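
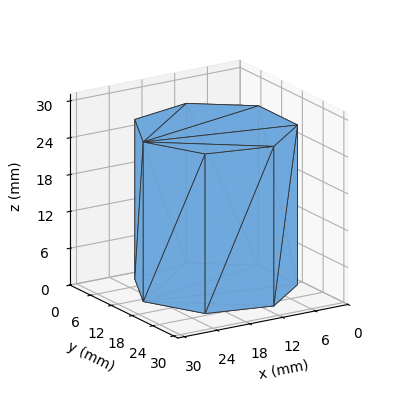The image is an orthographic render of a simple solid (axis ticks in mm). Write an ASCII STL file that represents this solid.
Reading the render: the shape is a regular 7-sided prism (a cylinder approximated with 7 flat sides), circumscribed radius ≈ 13 mm, height ≈ 26 mm (dimensions read to the nearest mm from the axis ticks). For the STL, each face is triangulated and given an outward normal.

solid part
  facet normal 0.0000 0.0000 -1.0000
    outer loop
      vertex 10.107 25.674 0.000
      vertex 21.105 23.164 0.000
      vertex 26.000 13.000 0.000
    endloop
  endfacet
  facet normal 0.0000 0.0000 -1.0000
    outer loop
      vertex 1.287 18.640 0.000
      vertex 10.107 25.674 0.000
      vertex 26.000 13.000 0.000
    endloop
  endfacet
  facet normal 0.0000 0.0000 -1.0000
    outer loop
      vertex 1.287 7.360 0.000
      vertex 1.287 18.640 0.000
      vertex 26.000 13.000 0.000
    endloop
  endfacet
  facet normal 0.0000 0.0000 -1.0000
    outer loop
      vertex 10.107 0.326 0.000
      vertex 1.287 7.360 0.000
      vertex 26.000 13.000 0.000
    endloop
  endfacet
  facet normal 0.0000 0.0000 -1.0000
    outer loop
      vertex 21.105 2.836 0.000
      vertex 10.107 0.326 0.000
      vertex 26.000 13.000 0.000
    endloop
  endfacet
  facet normal 0.0000 0.0000 1.0000
    outer loop
      vertex 26.000 13.000 26.000
      vertex 21.105 23.164 26.000
      vertex 10.107 25.674 26.000
    endloop
  endfacet
  facet normal 0.0000 0.0000 1.0000
    outer loop
      vertex 26.000 13.000 26.000
      vertex 10.107 25.674 26.000
      vertex 1.287 18.640 26.000
    endloop
  endfacet
  facet normal 0.0000 0.0000 1.0000
    outer loop
      vertex 26.000 13.000 26.000
      vertex 1.287 18.640 26.000
      vertex 1.287 7.360 26.000
    endloop
  endfacet
  facet normal 0.0000 0.0000 1.0000
    outer loop
      vertex 26.000 13.000 26.000
      vertex 1.287 7.360 26.000
      vertex 10.107 0.326 26.000
    endloop
  endfacet
  facet normal 0.0000 0.0000 1.0000
    outer loop
      vertex 26.000 13.000 26.000
      vertex 10.107 0.326 26.000
      vertex 21.105 2.836 26.000
    endloop
  endfacet
  facet normal 0.9010 0.4339 0.0000
    outer loop
      vertex 26.000 13.000 0.000
      vertex 21.105 23.164 0.000
      vertex 21.105 23.164 26.000
    endloop
  endfacet
  facet normal 0.9010 0.4339 0.0000
    outer loop
      vertex 26.000 13.000 0.000
      vertex 21.105 23.164 26.000
      vertex 26.000 13.000 26.000
    endloop
  endfacet
  facet normal 0.2225 0.9749 0.0000
    outer loop
      vertex 21.105 23.164 0.000
      vertex 10.107 25.674 0.000
      vertex 10.107 25.674 26.000
    endloop
  endfacet
  facet normal 0.2225 0.9749 0.0000
    outer loop
      vertex 21.105 23.164 0.000
      vertex 10.107 25.674 26.000
      vertex 21.105 23.164 26.000
    endloop
  endfacet
  facet normal -0.6235 0.7818 0.0000
    outer loop
      vertex 10.107 25.674 0.000
      vertex 1.287 18.640 0.000
      vertex 1.287 18.640 26.000
    endloop
  endfacet
  facet normal -0.6235 0.7818 0.0000
    outer loop
      vertex 10.107 25.674 0.000
      vertex 1.287 18.640 26.000
      vertex 10.107 25.674 26.000
    endloop
  endfacet
  facet normal -1.0000 0.0000 0.0000
    outer loop
      vertex 1.287 18.640 0.000
      vertex 1.287 7.360 0.000
      vertex 1.287 7.360 26.000
    endloop
  endfacet
  facet normal -1.0000 0.0000 0.0000
    outer loop
      vertex 1.287 18.640 0.000
      vertex 1.287 7.360 26.000
      vertex 1.287 18.640 26.000
    endloop
  endfacet
  facet normal -0.6235 -0.7818 0.0000
    outer loop
      vertex 1.287 7.360 0.000
      vertex 10.107 0.326 0.000
      vertex 10.107 0.326 26.000
    endloop
  endfacet
  facet normal -0.6235 -0.7818 0.0000
    outer loop
      vertex 1.287 7.360 0.000
      vertex 10.107 0.326 26.000
      vertex 1.287 7.360 26.000
    endloop
  endfacet
  facet normal 0.2225 -0.9749 0.0000
    outer loop
      vertex 10.107 0.326 0.000
      vertex 21.105 2.836 0.000
      vertex 21.105 2.836 26.000
    endloop
  endfacet
  facet normal 0.2225 -0.9749 0.0000
    outer loop
      vertex 10.107 0.326 0.000
      vertex 21.105 2.836 26.000
      vertex 10.107 0.326 26.000
    endloop
  endfacet
  facet normal 0.9010 -0.4339 0.0000
    outer loop
      vertex 21.105 2.836 0.000
      vertex 26.000 13.000 0.000
      vertex 26.000 13.000 26.000
    endloop
  endfacet
  facet normal 0.9010 -0.4339 0.0000
    outer loop
      vertex 21.105 2.836 0.000
      vertex 26.000 13.000 26.000
      vertex 21.105 2.836 26.000
    endloop
  endfacet
endsolid part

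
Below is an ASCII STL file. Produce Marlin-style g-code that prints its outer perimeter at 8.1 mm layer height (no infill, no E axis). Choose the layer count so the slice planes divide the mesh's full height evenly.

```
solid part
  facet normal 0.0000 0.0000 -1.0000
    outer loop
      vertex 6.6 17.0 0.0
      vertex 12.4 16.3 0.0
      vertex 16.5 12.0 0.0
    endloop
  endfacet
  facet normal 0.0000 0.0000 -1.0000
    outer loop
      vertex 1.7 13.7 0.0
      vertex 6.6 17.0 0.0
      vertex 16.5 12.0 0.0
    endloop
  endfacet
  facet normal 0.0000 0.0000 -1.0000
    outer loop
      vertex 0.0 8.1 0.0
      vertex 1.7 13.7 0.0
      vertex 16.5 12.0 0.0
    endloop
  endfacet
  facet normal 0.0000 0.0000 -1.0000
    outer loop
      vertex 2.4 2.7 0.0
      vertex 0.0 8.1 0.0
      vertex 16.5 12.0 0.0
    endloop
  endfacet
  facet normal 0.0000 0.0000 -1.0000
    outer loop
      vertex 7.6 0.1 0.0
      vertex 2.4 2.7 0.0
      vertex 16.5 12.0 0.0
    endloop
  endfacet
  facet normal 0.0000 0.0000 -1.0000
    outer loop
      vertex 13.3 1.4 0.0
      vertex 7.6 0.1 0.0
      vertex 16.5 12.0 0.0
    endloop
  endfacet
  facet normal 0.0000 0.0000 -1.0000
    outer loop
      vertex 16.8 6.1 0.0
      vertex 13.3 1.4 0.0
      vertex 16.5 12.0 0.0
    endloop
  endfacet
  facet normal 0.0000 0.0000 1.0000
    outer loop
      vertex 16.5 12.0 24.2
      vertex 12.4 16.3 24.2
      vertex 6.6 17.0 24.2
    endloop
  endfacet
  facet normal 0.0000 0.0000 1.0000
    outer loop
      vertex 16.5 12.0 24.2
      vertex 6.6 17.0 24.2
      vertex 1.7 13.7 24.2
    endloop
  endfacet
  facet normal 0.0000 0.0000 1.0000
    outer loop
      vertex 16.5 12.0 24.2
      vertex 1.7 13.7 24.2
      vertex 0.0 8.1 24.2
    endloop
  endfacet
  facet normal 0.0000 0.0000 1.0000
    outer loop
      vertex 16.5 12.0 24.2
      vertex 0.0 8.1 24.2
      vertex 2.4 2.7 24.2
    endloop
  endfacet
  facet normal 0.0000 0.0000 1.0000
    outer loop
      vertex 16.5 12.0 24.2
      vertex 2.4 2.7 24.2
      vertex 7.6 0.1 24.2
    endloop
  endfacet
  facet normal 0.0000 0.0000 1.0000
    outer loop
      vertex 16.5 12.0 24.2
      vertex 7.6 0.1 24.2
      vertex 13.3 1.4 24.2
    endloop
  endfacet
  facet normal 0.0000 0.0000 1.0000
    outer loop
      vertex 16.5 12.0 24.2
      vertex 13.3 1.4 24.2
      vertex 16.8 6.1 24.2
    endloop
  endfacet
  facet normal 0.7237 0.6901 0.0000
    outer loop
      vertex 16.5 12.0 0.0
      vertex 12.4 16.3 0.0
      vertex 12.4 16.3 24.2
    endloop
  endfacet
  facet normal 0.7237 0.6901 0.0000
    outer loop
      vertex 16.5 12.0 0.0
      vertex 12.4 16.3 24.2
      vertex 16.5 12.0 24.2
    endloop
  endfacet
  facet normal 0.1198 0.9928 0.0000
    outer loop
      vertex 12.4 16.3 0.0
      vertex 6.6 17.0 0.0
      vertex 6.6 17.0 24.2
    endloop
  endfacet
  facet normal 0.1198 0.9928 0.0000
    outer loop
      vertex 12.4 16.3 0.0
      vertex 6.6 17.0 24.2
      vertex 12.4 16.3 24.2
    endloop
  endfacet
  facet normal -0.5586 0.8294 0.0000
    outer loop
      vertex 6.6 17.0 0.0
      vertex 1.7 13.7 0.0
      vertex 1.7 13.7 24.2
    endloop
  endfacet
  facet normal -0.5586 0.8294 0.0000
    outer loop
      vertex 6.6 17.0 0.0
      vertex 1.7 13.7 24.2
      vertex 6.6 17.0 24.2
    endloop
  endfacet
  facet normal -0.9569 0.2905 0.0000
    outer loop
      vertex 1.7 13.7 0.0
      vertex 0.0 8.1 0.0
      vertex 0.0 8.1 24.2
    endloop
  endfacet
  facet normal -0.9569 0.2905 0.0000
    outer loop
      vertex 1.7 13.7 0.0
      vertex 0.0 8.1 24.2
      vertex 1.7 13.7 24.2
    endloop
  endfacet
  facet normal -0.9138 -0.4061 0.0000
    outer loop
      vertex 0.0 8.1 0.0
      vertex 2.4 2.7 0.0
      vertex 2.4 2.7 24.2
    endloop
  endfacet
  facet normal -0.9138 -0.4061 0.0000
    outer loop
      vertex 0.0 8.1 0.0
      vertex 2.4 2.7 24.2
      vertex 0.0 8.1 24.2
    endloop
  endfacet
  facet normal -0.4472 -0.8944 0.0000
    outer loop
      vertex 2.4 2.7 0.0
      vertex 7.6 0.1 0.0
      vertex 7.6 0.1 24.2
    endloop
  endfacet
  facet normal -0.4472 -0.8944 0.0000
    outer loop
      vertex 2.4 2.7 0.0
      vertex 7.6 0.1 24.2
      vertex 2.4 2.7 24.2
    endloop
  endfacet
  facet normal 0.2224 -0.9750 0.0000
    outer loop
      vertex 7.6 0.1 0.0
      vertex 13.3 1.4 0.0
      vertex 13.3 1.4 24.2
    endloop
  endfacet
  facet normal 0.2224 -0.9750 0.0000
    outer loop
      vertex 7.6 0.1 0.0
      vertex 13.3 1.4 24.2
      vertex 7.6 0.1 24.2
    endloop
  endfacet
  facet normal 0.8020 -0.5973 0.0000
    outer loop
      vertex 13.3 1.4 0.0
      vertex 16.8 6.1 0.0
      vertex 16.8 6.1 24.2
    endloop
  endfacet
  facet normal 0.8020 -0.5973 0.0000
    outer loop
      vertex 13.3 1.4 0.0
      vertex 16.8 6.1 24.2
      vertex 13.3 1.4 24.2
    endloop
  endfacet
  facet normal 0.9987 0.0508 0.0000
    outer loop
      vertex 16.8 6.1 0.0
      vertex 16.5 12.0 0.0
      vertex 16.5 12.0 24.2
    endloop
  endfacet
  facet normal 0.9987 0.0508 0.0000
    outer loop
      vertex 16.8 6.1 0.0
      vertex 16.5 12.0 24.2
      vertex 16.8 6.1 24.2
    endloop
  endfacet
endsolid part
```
; perimeter-only toolpath
G21 ; units = mm
G90 ; absolute positioning
G28 ; home
; layer 1
G0 Z8.1
G0 X16.5 Y12.0
G1 X12.4 Y16.3
G1 X6.6 Y17.0
G1 X1.7 Y13.7
G1 X0.0 Y8.1
G1 X2.4 Y2.7
G1 X7.6 Y0.1
G1 X13.3 Y1.4
G1 X16.8 Y6.1
G1 X16.5 Y12.0
; layer 2
G0 Z16.1
G0 X16.5 Y12.0
G1 X12.4 Y16.3
G1 X6.6 Y17.0
G1 X1.7 Y13.7
G1 X0.0 Y8.1
G1 X2.4 Y2.7
G1 X7.6 Y0.1
G1 X13.3 Y1.4
G1 X16.8 Y6.1
G1 X16.5 Y12.0
; layer 3
G0 Z24.2
G0 X16.5 Y12.0
G1 X12.4 Y16.3
G1 X6.6 Y17.0
G1 X1.7 Y13.7
G1 X0.0 Y8.1
G1 X2.4 Y2.7
G1 X7.6 Y0.1
G1 X13.3 Y1.4
G1 X16.8 Y6.1
G1 X16.5 Y12.0
M2 ; end

The solid is a regular 9-sided prism (a cylinder approximated with 9 flat sides), circumscribed radius ≈ 8.6 mm, height ≈ 24.2 mm. Slicing at Δz = 8.1 mm — 3 equal slices spanning the solid's height, so layer i sits at z = i·h/3 — gives 3 non-empty perimeters. Each is a 9-segment closed polygon; G0 lifts to the layer z and rapids to the start vertex, then G1 traces the edges.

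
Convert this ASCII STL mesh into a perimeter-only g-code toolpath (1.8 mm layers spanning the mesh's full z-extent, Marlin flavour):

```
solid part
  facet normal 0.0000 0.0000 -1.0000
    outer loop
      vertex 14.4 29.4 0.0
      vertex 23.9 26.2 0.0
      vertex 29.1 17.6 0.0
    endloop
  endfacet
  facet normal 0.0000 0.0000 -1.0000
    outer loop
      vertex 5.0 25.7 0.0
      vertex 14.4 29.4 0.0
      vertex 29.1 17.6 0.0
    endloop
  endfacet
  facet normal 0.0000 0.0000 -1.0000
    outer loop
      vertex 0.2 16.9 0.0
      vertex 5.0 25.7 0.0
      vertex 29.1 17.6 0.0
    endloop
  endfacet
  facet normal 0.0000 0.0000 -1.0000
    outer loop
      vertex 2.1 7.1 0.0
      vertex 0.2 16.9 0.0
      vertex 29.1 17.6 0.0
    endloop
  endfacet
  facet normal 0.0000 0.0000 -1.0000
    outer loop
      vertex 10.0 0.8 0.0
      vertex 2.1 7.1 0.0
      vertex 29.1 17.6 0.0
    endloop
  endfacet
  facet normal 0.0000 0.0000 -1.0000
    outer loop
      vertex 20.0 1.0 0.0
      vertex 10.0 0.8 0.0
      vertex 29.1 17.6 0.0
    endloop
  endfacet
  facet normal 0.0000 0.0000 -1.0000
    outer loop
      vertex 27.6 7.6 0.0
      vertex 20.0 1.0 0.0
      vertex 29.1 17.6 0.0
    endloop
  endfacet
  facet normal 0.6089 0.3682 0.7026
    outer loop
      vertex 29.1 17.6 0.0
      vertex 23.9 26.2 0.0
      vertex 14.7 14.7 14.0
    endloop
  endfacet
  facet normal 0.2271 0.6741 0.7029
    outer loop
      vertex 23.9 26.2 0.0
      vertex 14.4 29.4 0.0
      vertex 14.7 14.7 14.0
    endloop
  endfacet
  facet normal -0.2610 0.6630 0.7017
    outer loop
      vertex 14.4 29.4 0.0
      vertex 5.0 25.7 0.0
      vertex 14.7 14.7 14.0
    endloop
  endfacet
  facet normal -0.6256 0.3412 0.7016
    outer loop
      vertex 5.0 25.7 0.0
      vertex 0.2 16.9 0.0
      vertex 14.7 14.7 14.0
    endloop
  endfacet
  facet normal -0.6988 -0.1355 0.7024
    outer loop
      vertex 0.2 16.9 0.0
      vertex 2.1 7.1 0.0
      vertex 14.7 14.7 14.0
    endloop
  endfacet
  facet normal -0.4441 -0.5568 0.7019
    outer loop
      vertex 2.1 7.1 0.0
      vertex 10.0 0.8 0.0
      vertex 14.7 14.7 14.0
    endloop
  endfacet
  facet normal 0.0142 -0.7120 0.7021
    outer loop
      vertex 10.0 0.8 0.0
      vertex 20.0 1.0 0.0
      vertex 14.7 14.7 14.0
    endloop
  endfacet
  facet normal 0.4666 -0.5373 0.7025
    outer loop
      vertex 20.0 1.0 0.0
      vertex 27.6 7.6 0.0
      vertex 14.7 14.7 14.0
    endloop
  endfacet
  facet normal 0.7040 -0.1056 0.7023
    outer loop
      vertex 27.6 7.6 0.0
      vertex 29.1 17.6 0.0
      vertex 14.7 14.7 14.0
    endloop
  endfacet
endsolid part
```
; perimeter-only toolpath
G21 ; units = mm
G90 ; absolute positioning
G28 ; home
; layer 1
G0 Z1.8
G0 X27.3 Y17.2
G1 X22.7 Y24.8
G1 X14.4 Y27.6
G1 X6.2 Y24.3
G1 X2.0 Y16.6
G1 X3.7 Y8.0
G1 X10.6 Y2.5
G1 X19.3 Y2.7
G1 X26.0 Y8.5
G1 X27.3 Y17.2
; layer 2
G0 Z3.5
G0 X25.5 Y16.9
G1 X21.6 Y23.3
G1 X14.5 Y25.7
G1 X7.4 Y22.9
G1 X3.8 Y16.3
G1 X5.2 Y9.0
G1 X11.2 Y4.3
G1 X18.7 Y4.4
G1 X24.4 Y9.4
G1 X25.5 Y16.9
; layer 3
G0 Z5.2
G0 X23.7 Y16.5
G1 X20.4 Y21.9
G1 X14.5 Y23.9
G1 X8.6 Y21.6
G1 X5.6 Y16.1
G1 X6.8 Y9.9
G1 X11.8 Y6.0
G1 X18.0 Y6.1
G1 X22.8 Y10.3
G1 X23.7 Y16.5
; layer 4
G0 Z7.0
G0 X21.9 Y16.1
G1 X19.3 Y20.4
G1 X14.6 Y22.0
G1 X9.8 Y20.2
G1 X7.4 Y15.8
G1 X8.4 Y10.9
G1 X12.3 Y7.8
G1 X17.4 Y7.8
G1 X21.1 Y11.1
G1 X21.9 Y16.1
; layer 5
G0 Z8.8
G0 X20.1 Y15.8
G1 X18.1 Y19.0
G1 X14.6 Y20.2
G1 X11.1 Y18.8
G1 X9.3 Y15.5
G1 X10.0 Y11.8
G1 X12.9 Y9.5
G1 X16.7 Y9.6
G1 X19.5 Y12.0
G1 X20.1 Y15.8
; layer 6
G0 Z10.5
G0 X18.3 Y15.4
G1 X17.0 Y17.6
G1 X14.6 Y18.4
G1 X12.3 Y17.4
G1 X11.1 Y15.2
G1 X11.5 Y12.8
G1 X13.5 Y11.2
G1 X16.0 Y11.3
G1 X17.9 Y12.9
G1 X18.3 Y15.4
; layer 7
G0 Z12.2
G0 X16.5 Y15.1
G1 X15.8 Y16.1
G1 X14.7 Y16.5
G1 X13.5 Y16.1
G1 X12.9 Y15.0
G1 X13.1 Y13.7
G1 X14.1 Y13.0
G1 X15.4 Y13.0
G1 X16.3 Y13.8
G1 X16.5 Y15.1
M2 ; end

The solid is a regular 9-sided pyramid, base circumscribed radius ≈ 14.7 mm, apex at z ≈ 14 mm. Slicing at Δz = 1.8 mm — 8 equal slices spanning the solid's height, so layer i sits at z = i·h/8 — gives 7 non-empty perimeters. Each is a 9-segment closed polygon; G0 lifts to the layer z and rapids to the start vertex, then G1 traces the edges. The cross-section shrinks linearly with z (the slice at the apex is degenerate and omitted).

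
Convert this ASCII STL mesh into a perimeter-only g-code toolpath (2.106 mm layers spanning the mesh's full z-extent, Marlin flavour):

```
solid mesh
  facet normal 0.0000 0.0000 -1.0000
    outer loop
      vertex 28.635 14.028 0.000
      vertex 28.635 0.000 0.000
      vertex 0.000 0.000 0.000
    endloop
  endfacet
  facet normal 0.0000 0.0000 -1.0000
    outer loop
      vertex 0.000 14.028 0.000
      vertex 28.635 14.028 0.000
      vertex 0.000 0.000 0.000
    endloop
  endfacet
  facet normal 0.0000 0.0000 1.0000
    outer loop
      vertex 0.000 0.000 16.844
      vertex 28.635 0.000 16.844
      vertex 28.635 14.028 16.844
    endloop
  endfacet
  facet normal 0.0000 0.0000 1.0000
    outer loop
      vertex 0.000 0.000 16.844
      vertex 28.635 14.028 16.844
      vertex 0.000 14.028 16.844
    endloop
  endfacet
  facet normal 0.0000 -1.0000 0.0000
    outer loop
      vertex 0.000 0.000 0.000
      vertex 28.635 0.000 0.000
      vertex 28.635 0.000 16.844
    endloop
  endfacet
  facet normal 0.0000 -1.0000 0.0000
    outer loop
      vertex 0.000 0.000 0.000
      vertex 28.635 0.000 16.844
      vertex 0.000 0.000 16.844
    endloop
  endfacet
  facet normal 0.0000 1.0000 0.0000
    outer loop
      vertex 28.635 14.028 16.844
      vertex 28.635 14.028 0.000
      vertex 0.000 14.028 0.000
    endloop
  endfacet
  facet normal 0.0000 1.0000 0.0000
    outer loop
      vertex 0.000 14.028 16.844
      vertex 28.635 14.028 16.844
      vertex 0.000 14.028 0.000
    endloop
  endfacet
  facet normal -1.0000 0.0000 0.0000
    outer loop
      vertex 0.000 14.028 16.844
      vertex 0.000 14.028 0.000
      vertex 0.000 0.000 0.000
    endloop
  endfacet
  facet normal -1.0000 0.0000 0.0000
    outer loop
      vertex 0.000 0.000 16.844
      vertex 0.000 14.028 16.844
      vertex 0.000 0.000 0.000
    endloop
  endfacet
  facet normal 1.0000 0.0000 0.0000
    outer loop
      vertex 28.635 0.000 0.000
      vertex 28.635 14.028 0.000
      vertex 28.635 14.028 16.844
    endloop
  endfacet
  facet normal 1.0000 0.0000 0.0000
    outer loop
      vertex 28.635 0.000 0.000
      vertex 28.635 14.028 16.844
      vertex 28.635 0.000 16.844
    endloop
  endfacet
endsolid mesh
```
; perimeter-only toolpath
G21 ; units = mm
G90 ; absolute positioning
G28 ; home
; layer 1
G0 Z2.106
G0 X0.000 Y0.000
G1 X28.635 Y0.000
G1 X28.635 Y14.028
G1 X0.000 Y14.028
G1 X0.000 Y0.000
; layer 2
G0 Z4.211
G0 X0.000 Y0.000
G1 X28.635 Y0.000
G1 X28.635 Y14.028
G1 X0.000 Y14.028
G1 X0.000 Y0.000
; layer 3
G0 Z6.317
G0 X0.000 Y0.000
G1 X28.635 Y0.000
G1 X28.635 Y14.028
G1 X0.000 Y14.028
G1 X0.000 Y0.000
; layer 4
G0 Z8.422
G0 X0.000 Y0.000
G1 X28.635 Y0.000
G1 X28.635 Y14.028
G1 X0.000 Y14.028
G1 X0.000 Y0.000
; layer 5
G0 Z10.527
G0 X0.000 Y0.000
G1 X28.635 Y0.000
G1 X28.635 Y14.028
G1 X0.000 Y14.028
G1 X0.000 Y0.000
; layer 6
G0 Z12.633
G0 X0.000 Y0.000
G1 X28.635 Y0.000
G1 X28.635 Y14.028
G1 X0.000 Y14.028
G1 X0.000 Y0.000
; layer 7
G0 Z14.739
G0 X0.000 Y0.000
G1 X28.635 Y0.000
G1 X28.635 Y14.028
G1 X0.000 Y14.028
G1 X0.000 Y0.000
; layer 8
G0 Z16.844
G0 X0.000 Y0.000
G1 X28.635 Y0.000
G1 X28.635 Y14.028
G1 X0.000 Y14.028
G1 X0.000 Y0.000
M2 ; end

The solid is a rectangular box, roughly 28.6 × 14 mm footprint and 16.8 mm tall. Slicing at Δz = 2.106 mm — 8 equal slices spanning the solid's height, so layer i sits at z = i·h/8 — gives 8 non-empty perimeters. Each is a 4-segment closed polygon; G0 lifts to the layer z and rapids to the start vertex, then G1 traces the edges.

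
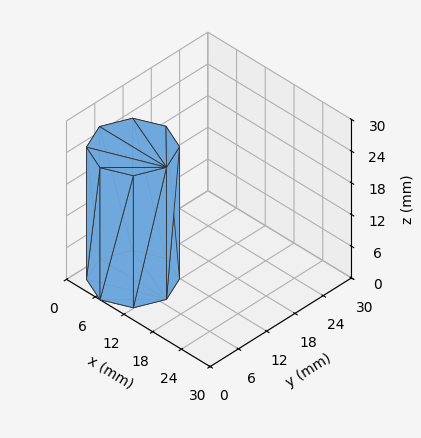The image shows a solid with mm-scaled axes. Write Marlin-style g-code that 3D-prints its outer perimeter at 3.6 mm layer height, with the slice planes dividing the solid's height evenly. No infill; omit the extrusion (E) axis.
Reading the render: the shape is a regular 8-sided prism (a cylinder approximated with 8 flat sides), circumscribed radius ≈ 7 mm, height ≈ 25 mm (dimensions read to the nearest mm from the axis ticks). For the g-code, the solid's height is divided into equal slices at the stated Δz and each level perimeter traced with G1 moves after a G0 lift.

; perimeter-only toolpath
G21 ; units = mm
G90 ; absolute positioning
G28 ; home
; layer 1
G0 Z3.6
G0 X14.0 Y7.0
G1 X11.9 Y11.9
G1 X7.0 Y14.0
G1 X2.1 Y11.9
G1 X0.0 Y7.0
G1 X2.1 Y2.1
G1 X7.0 Y0.0
G1 X11.9 Y2.1
G1 X14.0 Y7.0
; layer 2
G0 Z7.1
G0 X14.0 Y7.0
G1 X11.9 Y11.9
G1 X7.0 Y14.0
G1 X2.1 Y11.9
G1 X0.0 Y7.0
G1 X2.1 Y2.1
G1 X7.0 Y0.0
G1 X11.9 Y2.1
G1 X14.0 Y7.0
; layer 3
G0 Z10.7
G0 X14.0 Y7.0
G1 X11.9 Y11.9
G1 X7.0 Y14.0
G1 X2.1 Y11.9
G1 X0.0 Y7.0
G1 X2.1 Y2.1
G1 X7.0 Y0.0
G1 X11.9 Y2.1
G1 X14.0 Y7.0
; layer 4
G0 Z14.3
G0 X14.0 Y7.0
G1 X11.9 Y11.9
G1 X7.0 Y14.0
G1 X2.1 Y11.9
G1 X0.0 Y7.0
G1 X2.1 Y2.1
G1 X7.0 Y0.0
G1 X11.9 Y2.1
G1 X14.0 Y7.0
; layer 5
G0 Z17.9
G0 X14.0 Y7.0
G1 X11.9 Y11.9
G1 X7.0 Y14.0
G1 X2.1 Y11.9
G1 X0.0 Y7.0
G1 X2.1 Y2.1
G1 X7.0 Y0.0
G1 X11.9 Y2.1
G1 X14.0 Y7.0
; layer 6
G0 Z21.4
G0 X14.0 Y7.0
G1 X11.9 Y11.9
G1 X7.0 Y14.0
G1 X2.1 Y11.9
G1 X0.0 Y7.0
G1 X2.1 Y2.1
G1 X7.0 Y0.0
G1 X11.9 Y2.1
G1 X14.0 Y7.0
; layer 7
G0 Z25.0
G0 X14.0 Y7.0
G1 X11.9 Y11.9
G1 X7.0 Y14.0
G1 X2.1 Y11.9
G1 X0.0 Y7.0
G1 X2.1 Y2.1
G1 X7.0 Y0.0
G1 X11.9 Y2.1
G1 X14.0 Y7.0
M2 ; end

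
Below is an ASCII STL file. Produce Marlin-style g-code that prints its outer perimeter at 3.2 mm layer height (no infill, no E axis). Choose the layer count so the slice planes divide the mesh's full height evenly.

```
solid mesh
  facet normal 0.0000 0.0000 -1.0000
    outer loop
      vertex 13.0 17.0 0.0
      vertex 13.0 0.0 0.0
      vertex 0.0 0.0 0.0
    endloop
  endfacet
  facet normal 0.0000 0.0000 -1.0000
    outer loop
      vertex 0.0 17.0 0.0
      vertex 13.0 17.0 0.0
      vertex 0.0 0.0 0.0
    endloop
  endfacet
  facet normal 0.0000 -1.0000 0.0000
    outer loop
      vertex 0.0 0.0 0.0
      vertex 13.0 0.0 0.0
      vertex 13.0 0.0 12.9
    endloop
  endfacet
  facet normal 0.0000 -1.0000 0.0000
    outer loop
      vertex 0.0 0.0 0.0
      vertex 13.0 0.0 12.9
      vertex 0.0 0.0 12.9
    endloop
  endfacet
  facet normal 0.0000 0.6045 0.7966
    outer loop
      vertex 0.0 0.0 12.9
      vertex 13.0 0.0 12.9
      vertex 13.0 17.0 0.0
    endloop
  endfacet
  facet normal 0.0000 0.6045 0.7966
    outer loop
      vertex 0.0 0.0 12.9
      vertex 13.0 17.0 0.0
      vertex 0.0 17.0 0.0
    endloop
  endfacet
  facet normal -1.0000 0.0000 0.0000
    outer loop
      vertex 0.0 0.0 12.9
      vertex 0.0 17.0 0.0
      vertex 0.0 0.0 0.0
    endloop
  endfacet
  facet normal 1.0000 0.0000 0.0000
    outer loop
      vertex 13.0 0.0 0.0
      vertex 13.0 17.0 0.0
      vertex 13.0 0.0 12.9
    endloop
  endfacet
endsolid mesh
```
; perimeter-only toolpath
G21 ; units = mm
G90 ; absolute positioning
G28 ; home
; layer 1
G0 Z3.2
G0 X0.0 Y0.0
G1 X13.0 Y0.0
G1 X13.0 Y12.8
G1 X0.0 Y12.8
G1 X0.0 Y0.0
; layer 2
G0 Z6.5
G0 X0.0 Y0.0
G1 X13.0 Y0.0
G1 X13.0 Y8.5
G1 X0.0 Y8.5
G1 X0.0 Y0.0
; layer 3
G0 Z9.7
G0 X0.0 Y0.0
G1 X13.0 Y0.0
G1 X13.0 Y4.2
G1 X0.0 Y4.2
G1 X0.0 Y0.0
M2 ; end

The solid is a wedge (ramp): 13 × 17 mm base, rising to 12.9 mm along the y=0 edge and sloping linearly to z=0 at y=17. Slicing at Δz = 3.2 mm — 4 equal slices spanning the solid's height, so layer i sits at z = i·h/4 — gives 3 non-empty perimeters. Each is a 4-segment closed polygon; G0 lifts to the layer z and rapids to the start vertex, then G1 traces the edges. The cross-section shrinks linearly with z (the slice at the apex is degenerate and omitted).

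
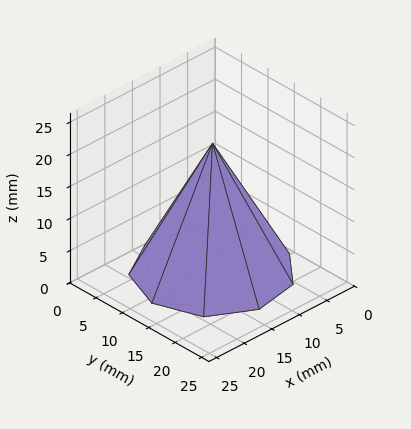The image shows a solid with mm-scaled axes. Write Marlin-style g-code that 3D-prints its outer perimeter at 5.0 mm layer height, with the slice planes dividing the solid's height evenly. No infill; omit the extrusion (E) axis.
Reading the render: the shape is a regular 9-sided pyramid, base circumscribed radius ≈ 11 mm, apex at z ≈ 20 mm (dimensions read to the nearest mm from the axis ticks). For the g-code, the solid's height is divided into equal slices at the stated Δz and each level perimeter traced with G1 moves after a G0 lift.

; perimeter-only toolpath
G21 ; units = mm
G90 ; absolute positioning
G28 ; home
; layer 1
G0 Z5.0
G0 X19.2 Y11.0
G1 X17.3 Y16.3
G1 X12.4 Y19.1
G1 X6.9 Y18.1
G1 X3.3 Y13.9
G1 X3.3 Y8.2
G1 X6.9 Y3.9
G1 X12.4 Y2.9
G1 X17.3 Y5.7
G1 X19.2 Y11.0
; layer 2
G0 Z10.0
G0 X16.5 Y11.0
G1 X15.2 Y14.6
G1 X11.9 Y16.4
G1 X8.2 Y15.8
G1 X5.8 Y12.9
G1 X5.8 Y9.1
G1 X8.2 Y6.2
G1 X11.9 Y5.6
G1 X15.2 Y7.5
G1 X16.5 Y11.0
; layer 3
G0 Z15.0
G0 X13.8 Y11.0
G1 X13.1 Y12.8
G1 X11.5 Y13.7
G1 X9.6 Y13.4
G1 X8.4 Y11.9
G1 X8.4 Y10.1
G1 X9.6 Y8.6
G1 X11.5 Y8.3
G1 X13.1 Y9.2
G1 X13.8 Y11.0
M2 ; end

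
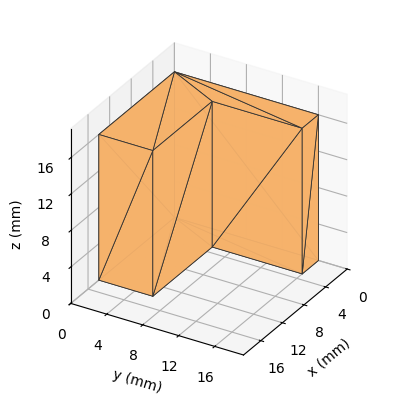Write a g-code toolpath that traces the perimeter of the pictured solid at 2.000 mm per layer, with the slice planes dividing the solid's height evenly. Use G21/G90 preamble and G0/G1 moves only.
Reading the render: the shape is an L-shaped prism: outer 14 × 16 mm, arm thicknesses ≈ 6 mm (horizontal) and 3 mm (vertical), extruded 16 mm in z (dimensions read to the nearest mm from the axis ticks). For the g-code, the solid's height is divided into equal slices at the stated Δz and each level perimeter traced with G1 moves after a G0 lift.

; perimeter-only toolpath
G21 ; units = mm
G90 ; absolute positioning
G28 ; home
; layer 1
G0 Z2.000
G0 X0.000 Y0.000
G1 X14.000 Y0.000
G1 X14.000 Y6.000
G1 X3.000 Y6.000
G1 X3.000 Y16.000
G1 X0.000 Y16.000
G1 X0.000 Y0.000
; layer 2
G0 Z4.000
G0 X0.000 Y0.000
G1 X14.000 Y0.000
G1 X14.000 Y6.000
G1 X3.000 Y6.000
G1 X3.000 Y16.000
G1 X0.000 Y16.000
G1 X0.000 Y0.000
; layer 3
G0 Z6.000
G0 X0.000 Y0.000
G1 X14.000 Y0.000
G1 X14.000 Y6.000
G1 X3.000 Y6.000
G1 X3.000 Y16.000
G1 X0.000 Y16.000
G1 X0.000 Y0.000
; layer 4
G0 Z8.000
G0 X0.000 Y0.000
G1 X14.000 Y0.000
G1 X14.000 Y6.000
G1 X3.000 Y6.000
G1 X3.000 Y16.000
G1 X0.000 Y16.000
G1 X0.000 Y0.000
; layer 5
G0 Z10.000
G0 X0.000 Y0.000
G1 X14.000 Y0.000
G1 X14.000 Y6.000
G1 X3.000 Y6.000
G1 X3.000 Y16.000
G1 X0.000 Y16.000
G1 X0.000 Y0.000
; layer 6
G0 Z12.000
G0 X0.000 Y0.000
G1 X14.000 Y0.000
G1 X14.000 Y6.000
G1 X3.000 Y6.000
G1 X3.000 Y16.000
G1 X0.000 Y16.000
G1 X0.000 Y0.000
; layer 7
G0 Z14.000
G0 X0.000 Y0.000
G1 X14.000 Y0.000
G1 X14.000 Y6.000
G1 X3.000 Y6.000
G1 X3.000 Y16.000
G1 X0.000 Y16.000
G1 X0.000 Y0.000
; layer 8
G0 Z16.000
G0 X0.000 Y0.000
G1 X14.000 Y0.000
G1 X14.000 Y6.000
G1 X3.000 Y6.000
G1 X3.000 Y16.000
G1 X0.000 Y16.000
G1 X0.000 Y0.000
M2 ; end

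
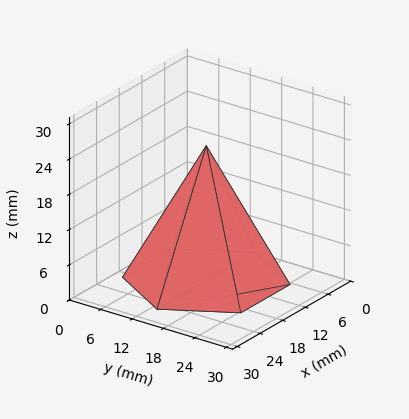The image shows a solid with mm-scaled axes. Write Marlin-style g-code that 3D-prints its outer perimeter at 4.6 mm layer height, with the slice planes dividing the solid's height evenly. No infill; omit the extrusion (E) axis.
Reading the render: the shape is a regular 6-sided pyramid, base circumscribed radius ≈ 13 mm, apex at z ≈ 23 mm (dimensions read to the nearest mm from the axis ticks). For the g-code, the solid's height is divided into equal slices at the stated Δz and each level perimeter traced with G1 moves after a G0 lift.

; perimeter-only toolpath
G21 ; units = mm
G90 ; absolute positioning
G28 ; home
; layer 1
G0 Z4.6
G0 X23.4 Y13.0
G1 X18.2 Y22.0
G1 X7.8 Y22.0
G1 X2.6 Y13.0
G1 X7.8 Y4.0
G1 X18.2 Y4.0
G1 X23.4 Y13.0
; layer 2
G0 Z9.2
G0 X20.8 Y13.0
G1 X16.9 Y19.8
G1 X9.1 Y19.8
G1 X5.2 Y13.0
G1 X9.1 Y6.2
G1 X16.9 Y6.2
G1 X20.8 Y13.0
; layer 3
G0 Z13.8
G0 X18.2 Y13.0
G1 X15.6 Y17.5
G1 X10.4 Y17.5
G1 X7.8 Y13.0
G1 X10.4 Y8.5
G1 X15.6 Y8.5
G1 X18.2 Y13.0
; layer 4
G0 Z18.4
G0 X15.6 Y13.0
G1 X14.3 Y15.3
G1 X11.7 Y15.3
G1 X10.4 Y13.0
G1 X11.7 Y10.7
G1 X14.3 Y10.7
G1 X15.6 Y13.0
M2 ; end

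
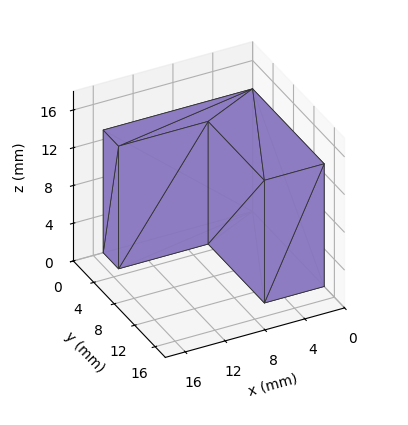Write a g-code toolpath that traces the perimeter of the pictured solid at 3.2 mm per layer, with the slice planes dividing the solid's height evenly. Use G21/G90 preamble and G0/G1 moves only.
Reading the render: the shape is an L-shaped prism: outer 15 × 14 mm, arm thicknesses ≈ 3 mm (horizontal) and 6 mm (vertical), extruded 13 mm in z (dimensions read to the nearest mm from the axis ticks). For the g-code, the solid's height is divided into equal slices at the stated Δz and each level perimeter traced with G1 moves after a G0 lift.

; perimeter-only toolpath
G21 ; units = mm
G90 ; absolute positioning
G28 ; home
; layer 1
G0 Z3.2
G0 X0.0 Y0.0
G1 X15.0 Y0.0
G1 X15.0 Y3.0
G1 X6.0 Y3.0
G1 X6.0 Y14.0
G1 X0.0 Y14.0
G1 X0.0 Y0.0
; layer 2
G0 Z6.5
G0 X0.0 Y0.0
G1 X15.0 Y0.0
G1 X15.0 Y3.0
G1 X6.0 Y3.0
G1 X6.0 Y14.0
G1 X0.0 Y14.0
G1 X0.0 Y0.0
; layer 3
G0 Z9.8
G0 X0.0 Y0.0
G1 X15.0 Y0.0
G1 X15.0 Y3.0
G1 X6.0 Y3.0
G1 X6.0 Y14.0
G1 X0.0 Y14.0
G1 X0.0 Y0.0
; layer 4
G0 Z13.0
G0 X0.0 Y0.0
G1 X15.0 Y0.0
G1 X15.0 Y3.0
G1 X6.0 Y3.0
G1 X6.0 Y14.0
G1 X0.0 Y14.0
G1 X0.0 Y0.0
M2 ; end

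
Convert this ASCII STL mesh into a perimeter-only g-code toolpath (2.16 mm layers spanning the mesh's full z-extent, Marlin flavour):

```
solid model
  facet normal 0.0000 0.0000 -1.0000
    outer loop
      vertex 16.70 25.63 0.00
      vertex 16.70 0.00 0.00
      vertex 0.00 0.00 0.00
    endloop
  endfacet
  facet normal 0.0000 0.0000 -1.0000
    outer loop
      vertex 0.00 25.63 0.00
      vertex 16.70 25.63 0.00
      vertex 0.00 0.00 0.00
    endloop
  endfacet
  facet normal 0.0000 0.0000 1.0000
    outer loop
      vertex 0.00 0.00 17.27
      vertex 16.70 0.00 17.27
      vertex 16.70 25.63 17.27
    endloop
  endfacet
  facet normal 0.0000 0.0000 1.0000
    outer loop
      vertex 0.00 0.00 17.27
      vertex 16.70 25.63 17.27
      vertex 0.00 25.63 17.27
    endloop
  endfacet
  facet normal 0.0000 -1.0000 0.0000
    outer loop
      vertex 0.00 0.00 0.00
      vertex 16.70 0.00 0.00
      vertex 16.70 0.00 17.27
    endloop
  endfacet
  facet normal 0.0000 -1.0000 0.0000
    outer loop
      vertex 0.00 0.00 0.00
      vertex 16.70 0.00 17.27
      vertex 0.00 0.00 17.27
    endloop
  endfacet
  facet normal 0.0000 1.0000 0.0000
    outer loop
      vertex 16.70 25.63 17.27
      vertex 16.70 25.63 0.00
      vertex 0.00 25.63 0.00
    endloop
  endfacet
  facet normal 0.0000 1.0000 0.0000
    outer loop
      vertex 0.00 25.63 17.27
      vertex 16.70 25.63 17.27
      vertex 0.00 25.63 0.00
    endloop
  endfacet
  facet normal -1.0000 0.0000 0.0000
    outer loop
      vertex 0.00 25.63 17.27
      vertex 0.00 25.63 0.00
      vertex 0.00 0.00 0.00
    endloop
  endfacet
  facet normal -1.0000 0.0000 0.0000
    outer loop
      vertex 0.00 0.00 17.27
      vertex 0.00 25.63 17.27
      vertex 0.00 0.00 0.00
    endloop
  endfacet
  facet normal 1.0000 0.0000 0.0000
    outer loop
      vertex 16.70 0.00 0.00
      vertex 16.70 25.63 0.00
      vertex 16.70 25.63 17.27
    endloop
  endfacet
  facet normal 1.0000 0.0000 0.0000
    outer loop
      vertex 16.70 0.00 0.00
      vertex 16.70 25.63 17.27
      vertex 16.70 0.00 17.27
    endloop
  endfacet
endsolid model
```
; perimeter-only toolpath
G21 ; units = mm
G90 ; absolute positioning
G28 ; home
; layer 1
G0 Z2.16
G0 X0.00 Y0.00
G1 X16.70 Y0.00
G1 X16.70 Y25.63
G1 X0.00 Y25.63
G1 X0.00 Y0.00
; layer 2
G0 Z4.32
G0 X0.00 Y0.00
G1 X16.70 Y0.00
G1 X16.70 Y25.63
G1 X0.00 Y25.63
G1 X0.00 Y0.00
; layer 3
G0 Z6.48
G0 X0.00 Y0.00
G1 X16.70 Y0.00
G1 X16.70 Y25.63
G1 X0.00 Y25.63
G1 X0.00 Y0.00
; layer 4
G0 Z8.63
G0 X0.00 Y0.00
G1 X16.70 Y0.00
G1 X16.70 Y25.63
G1 X0.00 Y25.63
G1 X0.00 Y0.00
; layer 5
G0 Z10.79
G0 X0.00 Y0.00
G1 X16.70 Y0.00
G1 X16.70 Y25.63
G1 X0.00 Y25.63
G1 X0.00 Y0.00
; layer 6
G0 Z12.95
G0 X0.00 Y0.00
G1 X16.70 Y0.00
G1 X16.70 Y25.63
G1 X0.00 Y25.63
G1 X0.00 Y0.00
; layer 7
G0 Z15.11
G0 X0.00 Y0.00
G1 X16.70 Y0.00
G1 X16.70 Y25.63
G1 X0.00 Y25.63
G1 X0.00 Y0.00
; layer 8
G0 Z17.27
G0 X0.00 Y0.00
G1 X16.70 Y0.00
G1 X16.70 Y25.63
G1 X0.00 Y25.63
G1 X0.00 Y0.00
M2 ; end

The solid is a rectangular box, roughly 16.7 × 25.6 mm footprint and 17.3 mm tall. Slicing at Δz = 2.16 mm — 8 equal slices spanning the solid's height, so layer i sits at z = i·h/8 — gives 8 non-empty perimeters. Each is a 4-segment closed polygon; G0 lifts to the layer z and rapids to the start vertex, then G1 traces the edges.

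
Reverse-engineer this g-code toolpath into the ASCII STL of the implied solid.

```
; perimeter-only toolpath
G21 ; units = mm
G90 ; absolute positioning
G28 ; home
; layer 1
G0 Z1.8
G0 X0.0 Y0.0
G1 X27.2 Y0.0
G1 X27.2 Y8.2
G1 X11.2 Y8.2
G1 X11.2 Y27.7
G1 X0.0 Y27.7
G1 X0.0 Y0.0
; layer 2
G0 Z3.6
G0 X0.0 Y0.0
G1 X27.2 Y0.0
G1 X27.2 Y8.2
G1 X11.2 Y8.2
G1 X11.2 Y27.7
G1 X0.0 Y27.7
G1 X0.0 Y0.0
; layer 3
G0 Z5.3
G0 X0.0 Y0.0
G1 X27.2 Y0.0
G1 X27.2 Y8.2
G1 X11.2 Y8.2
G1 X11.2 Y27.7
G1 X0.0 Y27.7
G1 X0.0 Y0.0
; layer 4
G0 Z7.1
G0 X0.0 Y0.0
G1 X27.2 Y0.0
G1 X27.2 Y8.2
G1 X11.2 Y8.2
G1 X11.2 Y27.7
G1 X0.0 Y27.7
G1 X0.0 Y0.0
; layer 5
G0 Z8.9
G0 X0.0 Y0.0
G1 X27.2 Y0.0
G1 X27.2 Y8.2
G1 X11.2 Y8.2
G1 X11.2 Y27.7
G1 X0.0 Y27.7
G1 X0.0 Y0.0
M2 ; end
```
solid part
  facet normal 0.0000 0.0000 -1.0000
    outer loop
      vertex 27.2 8.2 0.0
      vertex 27.2 0.0 0.0
      vertex 0.0 0.0 0.0
    endloop
  endfacet
  facet normal 0.0000 0.0000 -1.0000
    outer loop
      vertex 11.2 8.2 0.0
      vertex 27.2 8.2 0.0
      vertex 0.0 0.0 0.0
    endloop
  endfacet
  facet normal 0.0000 0.0000 -1.0000
    outer loop
      vertex 11.2 27.7 0.0
      vertex 11.2 8.2 0.0
      vertex 0.0 0.0 0.0
    endloop
  endfacet
  facet normal 0.0000 0.0000 -1.0000
    outer loop
      vertex 0.0 27.7 0.0
      vertex 11.2 27.7 0.0
      vertex 0.0 0.0 0.0
    endloop
  endfacet
  facet normal 0.0000 0.0000 1.0000
    outer loop
      vertex 0.0 0.0 8.9
      vertex 27.2 0.0 8.9
      vertex 27.2 8.2 8.9
    endloop
  endfacet
  facet normal 0.0000 0.0000 1.0000
    outer loop
      vertex 0.0 0.0 8.9
      vertex 27.2 8.2 8.9
      vertex 11.2 8.2 8.9
    endloop
  endfacet
  facet normal 0.0000 0.0000 1.0000
    outer loop
      vertex 0.0 0.0 8.9
      vertex 11.2 8.2 8.9
      vertex 11.2 27.7 8.9
    endloop
  endfacet
  facet normal 0.0000 0.0000 1.0000
    outer loop
      vertex 0.0 0.0 8.9
      vertex 11.2 27.7 8.9
      vertex 0.0 27.7 8.9
    endloop
  endfacet
  facet normal 0.0000 -1.0000 0.0000
    outer loop
      vertex 0.0 0.0 0.0
      vertex 27.2 0.0 0.0
      vertex 27.2 0.0 8.9
    endloop
  endfacet
  facet normal 0.0000 -1.0000 0.0000
    outer loop
      vertex 0.0 0.0 0.0
      vertex 27.2 0.0 8.9
      vertex 0.0 0.0 8.9
    endloop
  endfacet
  facet normal 1.0000 0.0000 0.0000
    outer loop
      vertex 27.2 0.0 0.0
      vertex 27.2 8.2 0.0
      vertex 27.2 8.2 8.9
    endloop
  endfacet
  facet normal 1.0000 0.0000 0.0000
    outer loop
      vertex 27.2 0.0 0.0
      vertex 27.2 8.2 8.9
      vertex 27.2 0.0 8.9
    endloop
  endfacet
  facet normal 0.0000 1.0000 0.0000
    outer loop
      vertex 27.2 8.2 0.0
      vertex 11.2 8.2 0.0
      vertex 11.2 8.2 8.9
    endloop
  endfacet
  facet normal 0.0000 1.0000 0.0000
    outer loop
      vertex 27.2 8.2 0.0
      vertex 11.2 8.2 8.9
      vertex 27.2 8.2 8.9
    endloop
  endfacet
  facet normal 1.0000 0.0000 0.0000
    outer loop
      vertex 11.2 8.2 0.0
      vertex 11.2 27.7 0.0
      vertex 11.2 27.7 8.9
    endloop
  endfacet
  facet normal 1.0000 0.0000 0.0000
    outer loop
      vertex 11.2 8.2 0.0
      vertex 11.2 27.7 8.9
      vertex 11.2 8.2 8.9
    endloop
  endfacet
  facet normal 0.0000 1.0000 0.0000
    outer loop
      vertex 11.2 27.7 0.0
      vertex 0.0 27.7 0.0
      vertex 0.0 27.7 8.9
    endloop
  endfacet
  facet normal 0.0000 1.0000 0.0000
    outer loop
      vertex 11.2 27.7 0.0
      vertex 0.0 27.7 8.9
      vertex 11.2 27.7 8.9
    endloop
  endfacet
  facet normal -1.0000 0.0000 0.0000
    outer loop
      vertex 0.0 27.7 0.0
      vertex 0.0 0.0 0.0
      vertex 0.0 0.0 8.9
    endloop
  endfacet
  facet normal -1.0000 0.0000 0.0000
    outer loop
      vertex 0.0 27.7 0.0
      vertex 0.0 0.0 8.9
      vertex 0.0 27.7 8.9
    endloop
  endfacet
endsolid part

The G0 Z moves step by Δz≈1.8 mm. Every layer's G1 loop is the same polygon, so the solid is a straight extrusion of it from z=0 to z≈8.9. Closing with flat bottom and top caps and triangulating gives 20 facets — an L-shaped prism: outer 27.2 × 27.7 mm, arm thicknesses ≈ 8.2 mm (horizontal) and 11.2 mm (vertical), extruded 8.9 mm in z.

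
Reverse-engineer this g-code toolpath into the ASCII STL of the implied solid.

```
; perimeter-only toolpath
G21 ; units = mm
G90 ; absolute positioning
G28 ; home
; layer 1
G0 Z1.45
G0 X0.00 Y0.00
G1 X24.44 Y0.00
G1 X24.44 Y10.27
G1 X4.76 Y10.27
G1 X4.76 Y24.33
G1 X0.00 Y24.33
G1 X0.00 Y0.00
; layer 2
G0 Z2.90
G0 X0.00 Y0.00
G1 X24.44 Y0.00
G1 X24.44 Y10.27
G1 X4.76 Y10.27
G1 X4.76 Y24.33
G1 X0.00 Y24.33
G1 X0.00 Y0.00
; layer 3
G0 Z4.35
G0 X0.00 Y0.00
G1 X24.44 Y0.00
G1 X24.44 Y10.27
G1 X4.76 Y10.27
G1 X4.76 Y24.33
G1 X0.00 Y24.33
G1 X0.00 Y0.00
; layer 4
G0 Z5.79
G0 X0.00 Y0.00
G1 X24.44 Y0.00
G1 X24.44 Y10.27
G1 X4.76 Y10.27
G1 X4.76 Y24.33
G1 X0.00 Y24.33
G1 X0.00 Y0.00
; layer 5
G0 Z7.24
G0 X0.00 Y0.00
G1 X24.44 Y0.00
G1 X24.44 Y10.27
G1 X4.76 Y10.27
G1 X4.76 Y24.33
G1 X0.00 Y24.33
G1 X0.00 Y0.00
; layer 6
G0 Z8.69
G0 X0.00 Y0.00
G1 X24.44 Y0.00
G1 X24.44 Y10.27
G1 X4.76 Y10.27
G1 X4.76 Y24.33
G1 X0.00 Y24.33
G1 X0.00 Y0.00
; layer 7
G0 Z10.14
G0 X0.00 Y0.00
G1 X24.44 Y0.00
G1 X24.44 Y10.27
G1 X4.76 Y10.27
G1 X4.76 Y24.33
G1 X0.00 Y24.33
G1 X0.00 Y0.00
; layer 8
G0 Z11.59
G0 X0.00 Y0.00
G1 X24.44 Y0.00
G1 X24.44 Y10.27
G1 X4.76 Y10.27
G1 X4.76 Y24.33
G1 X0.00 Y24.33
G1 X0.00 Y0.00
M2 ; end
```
solid part
  facet normal 0.0000 0.0000 -1.0000
    outer loop
      vertex 24.44 10.27 0.00
      vertex 24.44 0.00 0.00
      vertex 0.00 0.00 0.00
    endloop
  endfacet
  facet normal 0.0000 0.0000 -1.0000
    outer loop
      vertex 4.76 10.27 0.00
      vertex 24.44 10.27 0.00
      vertex 0.00 0.00 0.00
    endloop
  endfacet
  facet normal 0.0000 0.0000 -1.0000
    outer loop
      vertex 4.76 24.33 0.00
      vertex 4.76 10.27 0.00
      vertex 0.00 0.00 0.00
    endloop
  endfacet
  facet normal 0.0000 0.0000 -1.0000
    outer loop
      vertex 0.00 24.33 0.00
      vertex 4.76 24.33 0.00
      vertex 0.00 0.00 0.00
    endloop
  endfacet
  facet normal 0.0000 0.0000 1.0000
    outer loop
      vertex 0.00 0.00 11.59
      vertex 24.44 0.00 11.59
      vertex 24.44 10.27 11.59
    endloop
  endfacet
  facet normal 0.0000 0.0000 1.0000
    outer loop
      vertex 0.00 0.00 11.59
      vertex 24.44 10.27 11.59
      vertex 4.76 10.27 11.59
    endloop
  endfacet
  facet normal 0.0000 0.0000 1.0000
    outer loop
      vertex 0.00 0.00 11.59
      vertex 4.76 10.27 11.59
      vertex 4.76 24.33 11.59
    endloop
  endfacet
  facet normal 0.0000 0.0000 1.0000
    outer loop
      vertex 0.00 0.00 11.59
      vertex 4.76 24.33 11.59
      vertex 0.00 24.33 11.59
    endloop
  endfacet
  facet normal 0.0000 -1.0000 0.0000
    outer loop
      vertex 0.00 0.00 0.00
      vertex 24.44 0.00 0.00
      vertex 24.44 0.00 11.59
    endloop
  endfacet
  facet normal 0.0000 -1.0000 0.0000
    outer loop
      vertex 0.00 0.00 0.00
      vertex 24.44 0.00 11.59
      vertex 0.00 0.00 11.59
    endloop
  endfacet
  facet normal 1.0000 0.0000 0.0000
    outer loop
      vertex 24.44 0.00 0.00
      vertex 24.44 10.27 0.00
      vertex 24.44 10.27 11.59
    endloop
  endfacet
  facet normal 1.0000 0.0000 0.0000
    outer loop
      vertex 24.44 0.00 0.00
      vertex 24.44 10.27 11.59
      vertex 24.44 0.00 11.59
    endloop
  endfacet
  facet normal 0.0000 1.0000 0.0000
    outer loop
      vertex 24.44 10.27 0.00
      vertex 4.76 10.27 0.00
      vertex 4.76 10.27 11.59
    endloop
  endfacet
  facet normal 0.0000 1.0000 0.0000
    outer loop
      vertex 24.44 10.27 0.00
      vertex 4.76 10.27 11.59
      vertex 24.44 10.27 11.59
    endloop
  endfacet
  facet normal 1.0000 0.0000 0.0000
    outer loop
      vertex 4.76 10.27 0.00
      vertex 4.76 24.33 0.00
      vertex 4.76 24.33 11.59
    endloop
  endfacet
  facet normal 1.0000 0.0000 0.0000
    outer loop
      vertex 4.76 10.27 0.00
      vertex 4.76 24.33 11.59
      vertex 4.76 10.27 11.59
    endloop
  endfacet
  facet normal 0.0000 1.0000 0.0000
    outer loop
      vertex 4.76 24.33 0.00
      vertex 0.00 24.33 0.00
      vertex 0.00 24.33 11.59
    endloop
  endfacet
  facet normal 0.0000 1.0000 0.0000
    outer loop
      vertex 4.76 24.33 0.00
      vertex 0.00 24.33 11.59
      vertex 4.76 24.33 11.59
    endloop
  endfacet
  facet normal -1.0000 0.0000 0.0000
    outer loop
      vertex 0.00 24.33 0.00
      vertex 0.00 0.00 0.00
      vertex 0.00 0.00 11.59
    endloop
  endfacet
  facet normal -1.0000 0.0000 0.0000
    outer loop
      vertex 0.00 24.33 0.00
      vertex 0.00 0.00 11.59
      vertex 0.00 24.33 11.59
    endloop
  endfacet
endsolid part

The G0 Z moves step by Δz≈1.45 mm. Every layer's G1 loop is the same polygon, so the solid is a straight extrusion of it from z=0 to z≈11.6. Closing with flat bottom and top caps and triangulating gives 20 facets — an L-shaped prism: outer 24.4 × 24.3 mm, arm thicknesses ≈ 10.3 mm (horizontal) and 4.76 mm (vertical), extruded 11.6 mm in z.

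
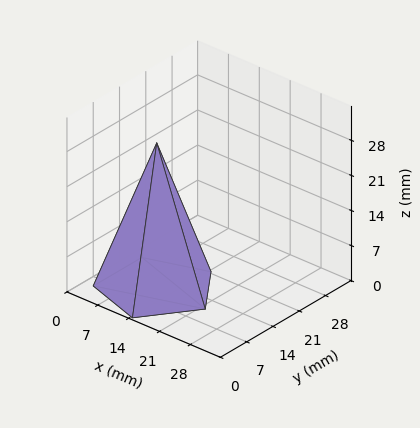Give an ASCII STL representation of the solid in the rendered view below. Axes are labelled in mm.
Reading the render: the shape is a regular 5-sided pyramid, base circumscribed radius ≈ 11 mm, apex at z ≈ 29 mm (dimensions read to the nearest mm from the axis ticks). For the STL, each face is triangulated and given an outward normal.

solid part
  facet normal 0.0000 0.0000 -1.0000
    outer loop
      vertex 2.101 17.466 0.000
      vertex 14.399 21.462 0.000
      vertex 22.000 11.000 0.000
    endloop
  endfacet
  facet normal 0.0000 0.0000 -1.0000
    outer loop
      vertex 2.101 4.534 0.000
      vertex 2.101 17.466 0.000
      vertex 22.000 11.000 0.000
    endloop
  endfacet
  facet normal 0.0000 0.0000 -1.0000
    outer loop
      vertex 14.399 0.538 0.000
      vertex 2.101 4.534 0.000
      vertex 22.000 11.000 0.000
    endloop
  endfacet
  facet normal 0.7734 0.5619 0.2934
    outer loop
      vertex 22.000 11.000 0.000
      vertex 14.399 21.462 0.000
      vertex 11.000 11.000 29.000
    endloop
  endfacet
  facet normal -0.2954 0.9092 0.2934
    outer loop
      vertex 14.399 21.462 0.000
      vertex 2.101 17.466 0.000
      vertex 11.000 11.000 29.000
    endloop
  endfacet
  facet normal -0.9560 0.0000 0.2934
    outer loop
      vertex 2.101 17.466 0.000
      vertex 2.101 4.534 0.000
      vertex 11.000 11.000 29.000
    endloop
  endfacet
  facet normal -0.2954 -0.9092 0.2934
    outer loop
      vertex 2.101 4.534 0.000
      vertex 14.399 0.538 0.000
      vertex 11.000 11.000 29.000
    endloop
  endfacet
  facet normal 0.7734 -0.5619 0.2934
    outer loop
      vertex 14.399 0.538 0.000
      vertex 22.000 11.000 0.000
      vertex 11.000 11.000 29.000
    endloop
  endfacet
endsolid part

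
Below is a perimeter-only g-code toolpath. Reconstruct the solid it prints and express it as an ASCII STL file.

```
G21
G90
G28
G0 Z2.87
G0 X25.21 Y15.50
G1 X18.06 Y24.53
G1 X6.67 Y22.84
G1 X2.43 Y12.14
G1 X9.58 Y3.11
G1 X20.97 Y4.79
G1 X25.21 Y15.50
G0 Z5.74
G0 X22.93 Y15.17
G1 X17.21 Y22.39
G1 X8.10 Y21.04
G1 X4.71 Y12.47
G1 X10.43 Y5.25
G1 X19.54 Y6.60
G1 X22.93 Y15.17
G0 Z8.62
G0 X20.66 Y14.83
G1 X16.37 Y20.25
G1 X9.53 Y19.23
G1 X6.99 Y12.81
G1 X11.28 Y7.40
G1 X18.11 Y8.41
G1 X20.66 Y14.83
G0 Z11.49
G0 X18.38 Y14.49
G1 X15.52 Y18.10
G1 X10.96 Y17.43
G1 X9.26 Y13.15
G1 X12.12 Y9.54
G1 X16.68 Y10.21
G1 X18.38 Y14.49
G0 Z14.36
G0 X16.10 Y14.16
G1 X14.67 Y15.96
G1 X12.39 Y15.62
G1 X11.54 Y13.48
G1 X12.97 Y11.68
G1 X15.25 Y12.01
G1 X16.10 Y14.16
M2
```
solid part
  facet normal 0.0000 0.0000 -1.0000
    outer loop
      vertex 5.24 24.65 0.00
      vertex 18.91 26.67 0.00
      vertex 27.49 15.84 0.00
    endloop
  endfacet
  facet normal 0.0000 0.0000 -1.0000
    outer loop
      vertex 0.15 11.80 0.00
      vertex 5.24 24.65 0.00
      vertex 27.49 15.84 0.00
    endloop
  endfacet
  facet normal 0.0000 0.0000 -1.0000
    outer loop
      vertex 8.73 0.97 0.00
      vertex 0.15 11.80 0.00
      vertex 27.49 15.84 0.00
    endloop
  endfacet
  facet normal 0.0000 0.0000 -1.0000
    outer loop
      vertex 22.40 2.99 0.00
      vertex 8.73 0.97 0.00
      vertex 27.49 15.84 0.00
    endloop
  endfacet
  facet normal 0.6437 0.5100 0.5705
    outer loop
      vertex 27.49 15.84 0.00
      vertex 18.91 26.67 0.00
      vertex 13.82 13.82 17.23
    endloop
  endfacet
  facet normal -0.1201 0.8125 0.5705
    outer loop
      vertex 18.91 26.67 0.00
      vertex 5.24 24.65 0.00
      vertex 13.82 13.82 17.23
    endloop
  endfacet
  facet normal -0.7636 0.3025 0.5704
    outer loop
      vertex 5.24 24.65 0.00
      vertex 0.15 11.80 0.00
      vertex 13.82 13.82 17.23
    endloop
  endfacet
  facet normal -0.6437 -0.5100 0.5705
    outer loop
      vertex 0.15 11.80 0.00
      vertex 8.73 0.97 0.00
      vertex 13.82 13.82 17.23
    endloop
  endfacet
  facet normal 0.1201 -0.8125 0.5705
    outer loop
      vertex 8.73 0.97 0.00
      vertex 22.40 2.99 0.00
      vertex 13.82 13.82 17.23
    endloop
  endfacet
  facet normal 0.7636 -0.3025 0.5704
    outer loop
      vertex 22.40 2.99 0.00
      vertex 27.49 15.84 0.00
      vertex 13.82 13.82 17.23
    endloop
  endfacet
endsolid part

The G0 Z moves step by Δz≈2.87 mm. The G1 loops shrink linearly with z, so the solid tapers from its base footprint up to z≈17.2. Closing with a flat bottom cap and the tapered top and triangulating gives 10 facets — a regular 6-sided pyramid, base circumscribed radius ≈ 13.8 mm, apex at z ≈ 17.2 mm.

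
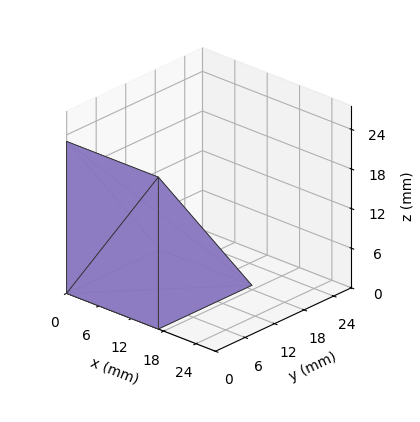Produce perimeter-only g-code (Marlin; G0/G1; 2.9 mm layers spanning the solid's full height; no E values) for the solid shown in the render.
Reading the render: the shape is a wedge (ramp): 17 × 19 mm base, rising to 23 mm along the y=0 edge and sloping linearly to z=0 at y=19 (dimensions read to the nearest mm from the axis ticks). For the g-code, the solid's height is divided into equal slices at the stated Δz and each level perimeter traced with G1 moves after a G0 lift.

; perimeter-only toolpath
G21 ; units = mm
G90 ; absolute positioning
G28 ; home
; layer 1
G0 Z2.9
G0 X0.0 Y0.0
G1 X17.0 Y0.0
G1 X17.0 Y16.6
G1 X0.0 Y16.6
G1 X0.0 Y0.0
; layer 2
G0 Z5.8
G0 X0.0 Y0.0
G1 X17.0 Y0.0
G1 X17.0 Y14.2
G1 X0.0 Y14.2
G1 X0.0 Y0.0
; layer 3
G0 Z8.6
G0 X0.0 Y0.0
G1 X17.0 Y0.0
G1 X17.0 Y11.9
G1 X0.0 Y11.9
G1 X0.0 Y0.0
; layer 4
G0 Z11.5
G0 X0.0 Y0.0
G1 X17.0 Y0.0
G1 X17.0 Y9.5
G1 X0.0 Y9.5
G1 X0.0 Y0.0
; layer 5
G0 Z14.4
G0 X0.0 Y0.0
G1 X17.0 Y0.0
G1 X17.0 Y7.1
G1 X0.0 Y7.1
G1 X0.0 Y0.0
; layer 6
G0 Z17.2
G0 X0.0 Y0.0
G1 X17.0 Y0.0
G1 X17.0 Y4.8
G1 X0.0 Y4.8
G1 X0.0 Y0.0
; layer 7
G0 Z20.1
G0 X0.0 Y0.0
G1 X17.0 Y0.0
G1 X17.0 Y2.4
G1 X0.0 Y2.4
G1 X0.0 Y0.0
M2 ; end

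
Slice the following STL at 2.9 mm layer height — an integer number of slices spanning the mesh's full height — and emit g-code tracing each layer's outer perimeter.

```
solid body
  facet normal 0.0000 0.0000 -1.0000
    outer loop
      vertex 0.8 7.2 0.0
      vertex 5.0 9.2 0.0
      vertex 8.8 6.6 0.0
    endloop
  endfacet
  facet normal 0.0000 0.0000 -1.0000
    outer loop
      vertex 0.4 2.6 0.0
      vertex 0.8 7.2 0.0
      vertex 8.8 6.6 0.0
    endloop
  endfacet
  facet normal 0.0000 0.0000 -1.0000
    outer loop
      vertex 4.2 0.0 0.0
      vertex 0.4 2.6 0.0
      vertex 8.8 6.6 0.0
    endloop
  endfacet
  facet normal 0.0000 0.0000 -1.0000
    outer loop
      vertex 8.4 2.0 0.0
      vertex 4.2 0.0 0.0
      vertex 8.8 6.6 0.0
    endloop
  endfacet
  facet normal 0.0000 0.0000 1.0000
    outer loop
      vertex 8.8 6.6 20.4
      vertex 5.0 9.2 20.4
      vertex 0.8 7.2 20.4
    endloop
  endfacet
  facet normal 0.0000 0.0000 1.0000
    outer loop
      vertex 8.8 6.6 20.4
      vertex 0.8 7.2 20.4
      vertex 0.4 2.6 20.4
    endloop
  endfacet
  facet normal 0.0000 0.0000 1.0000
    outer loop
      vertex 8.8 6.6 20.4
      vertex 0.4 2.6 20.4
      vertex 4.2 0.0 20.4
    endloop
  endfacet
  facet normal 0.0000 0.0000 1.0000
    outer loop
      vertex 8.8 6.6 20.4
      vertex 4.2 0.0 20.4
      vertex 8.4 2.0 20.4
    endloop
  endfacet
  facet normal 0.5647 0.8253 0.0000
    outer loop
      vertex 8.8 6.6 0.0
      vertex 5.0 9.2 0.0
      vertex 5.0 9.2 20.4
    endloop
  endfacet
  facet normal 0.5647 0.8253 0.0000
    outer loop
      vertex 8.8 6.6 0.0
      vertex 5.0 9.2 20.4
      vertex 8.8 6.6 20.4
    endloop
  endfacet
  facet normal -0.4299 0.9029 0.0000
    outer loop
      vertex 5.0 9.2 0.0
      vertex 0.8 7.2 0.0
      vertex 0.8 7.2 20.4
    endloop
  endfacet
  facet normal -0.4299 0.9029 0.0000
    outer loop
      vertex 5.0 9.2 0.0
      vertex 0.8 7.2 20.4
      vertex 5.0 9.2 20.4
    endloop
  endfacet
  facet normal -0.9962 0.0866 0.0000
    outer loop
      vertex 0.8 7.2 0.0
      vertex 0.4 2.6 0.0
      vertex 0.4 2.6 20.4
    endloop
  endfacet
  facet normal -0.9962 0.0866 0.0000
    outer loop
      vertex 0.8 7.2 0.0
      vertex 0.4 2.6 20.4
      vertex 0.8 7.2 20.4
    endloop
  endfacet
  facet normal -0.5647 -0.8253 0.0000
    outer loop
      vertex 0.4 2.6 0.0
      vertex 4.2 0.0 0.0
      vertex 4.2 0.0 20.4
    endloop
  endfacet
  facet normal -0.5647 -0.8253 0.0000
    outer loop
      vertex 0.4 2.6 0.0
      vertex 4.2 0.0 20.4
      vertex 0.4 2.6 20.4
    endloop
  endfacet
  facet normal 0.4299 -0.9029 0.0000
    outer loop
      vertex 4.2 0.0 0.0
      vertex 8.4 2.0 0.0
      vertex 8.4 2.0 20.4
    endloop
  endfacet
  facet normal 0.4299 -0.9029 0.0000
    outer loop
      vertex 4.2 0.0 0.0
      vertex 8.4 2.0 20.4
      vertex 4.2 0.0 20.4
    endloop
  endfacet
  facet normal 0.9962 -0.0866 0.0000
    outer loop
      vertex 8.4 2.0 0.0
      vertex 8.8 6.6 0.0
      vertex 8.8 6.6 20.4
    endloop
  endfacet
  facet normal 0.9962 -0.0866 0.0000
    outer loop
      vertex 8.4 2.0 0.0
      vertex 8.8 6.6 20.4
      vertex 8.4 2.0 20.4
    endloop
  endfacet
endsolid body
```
; perimeter-only toolpath
G21 ; units = mm
G90 ; absolute positioning
G28 ; home
; layer 1
G0 Z2.9
G0 X8.8 Y6.6
G1 X5.0 Y9.2
G1 X0.8 Y7.2
G1 X0.4 Y2.6
G1 X4.2 Y0.0
G1 X8.4 Y2.0
G1 X8.8 Y6.6
; layer 2
G0 Z5.8
G0 X8.8 Y6.6
G1 X5.0 Y9.2
G1 X0.8 Y7.2
G1 X0.4 Y2.6
G1 X4.2 Y0.0
G1 X8.4 Y2.0
G1 X8.8 Y6.6
; layer 3
G0 Z8.7
G0 X8.8 Y6.6
G1 X5.0 Y9.2
G1 X0.8 Y7.2
G1 X0.4 Y2.6
G1 X4.2 Y0.0
G1 X8.4 Y2.0
G1 X8.8 Y6.6
; layer 4
G0 Z11.7
G0 X8.8 Y6.6
G1 X5.0 Y9.2
G1 X0.8 Y7.2
G1 X0.4 Y2.6
G1 X4.2 Y0.0
G1 X8.4 Y2.0
G1 X8.8 Y6.6
; layer 5
G0 Z14.6
G0 X8.8 Y6.6
G1 X5.0 Y9.2
G1 X0.8 Y7.2
G1 X0.4 Y2.6
G1 X4.2 Y0.0
G1 X8.4 Y2.0
G1 X8.8 Y6.6
; layer 6
G0 Z17.5
G0 X8.8 Y6.6
G1 X5.0 Y9.2
G1 X0.8 Y7.2
G1 X0.4 Y2.6
G1 X4.2 Y0.0
G1 X8.4 Y2.0
G1 X8.8 Y6.6
; layer 7
G0 Z20.4
G0 X8.8 Y6.6
G1 X5.0 Y9.2
G1 X0.8 Y7.2
G1 X0.4 Y2.6
G1 X4.2 Y0.0
G1 X8.4 Y2.0
G1 X8.8 Y6.6
M2 ; end

The solid is a regular 6-sided prism (a cylinder approximated with 6 flat sides), circumscribed radius ≈ 4.6 mm, height ≈ 20.4 mm. Slicing at Δz = 2.9 mm — 7 equal slices spanning the solid's height, so layer i sits at z = i·h/7 — gives 7 non-empty perimeters. Each is a 6-segment closed polygon; G0 lifts to the layer z and rapids to the start vertex, then G1 traces the edges.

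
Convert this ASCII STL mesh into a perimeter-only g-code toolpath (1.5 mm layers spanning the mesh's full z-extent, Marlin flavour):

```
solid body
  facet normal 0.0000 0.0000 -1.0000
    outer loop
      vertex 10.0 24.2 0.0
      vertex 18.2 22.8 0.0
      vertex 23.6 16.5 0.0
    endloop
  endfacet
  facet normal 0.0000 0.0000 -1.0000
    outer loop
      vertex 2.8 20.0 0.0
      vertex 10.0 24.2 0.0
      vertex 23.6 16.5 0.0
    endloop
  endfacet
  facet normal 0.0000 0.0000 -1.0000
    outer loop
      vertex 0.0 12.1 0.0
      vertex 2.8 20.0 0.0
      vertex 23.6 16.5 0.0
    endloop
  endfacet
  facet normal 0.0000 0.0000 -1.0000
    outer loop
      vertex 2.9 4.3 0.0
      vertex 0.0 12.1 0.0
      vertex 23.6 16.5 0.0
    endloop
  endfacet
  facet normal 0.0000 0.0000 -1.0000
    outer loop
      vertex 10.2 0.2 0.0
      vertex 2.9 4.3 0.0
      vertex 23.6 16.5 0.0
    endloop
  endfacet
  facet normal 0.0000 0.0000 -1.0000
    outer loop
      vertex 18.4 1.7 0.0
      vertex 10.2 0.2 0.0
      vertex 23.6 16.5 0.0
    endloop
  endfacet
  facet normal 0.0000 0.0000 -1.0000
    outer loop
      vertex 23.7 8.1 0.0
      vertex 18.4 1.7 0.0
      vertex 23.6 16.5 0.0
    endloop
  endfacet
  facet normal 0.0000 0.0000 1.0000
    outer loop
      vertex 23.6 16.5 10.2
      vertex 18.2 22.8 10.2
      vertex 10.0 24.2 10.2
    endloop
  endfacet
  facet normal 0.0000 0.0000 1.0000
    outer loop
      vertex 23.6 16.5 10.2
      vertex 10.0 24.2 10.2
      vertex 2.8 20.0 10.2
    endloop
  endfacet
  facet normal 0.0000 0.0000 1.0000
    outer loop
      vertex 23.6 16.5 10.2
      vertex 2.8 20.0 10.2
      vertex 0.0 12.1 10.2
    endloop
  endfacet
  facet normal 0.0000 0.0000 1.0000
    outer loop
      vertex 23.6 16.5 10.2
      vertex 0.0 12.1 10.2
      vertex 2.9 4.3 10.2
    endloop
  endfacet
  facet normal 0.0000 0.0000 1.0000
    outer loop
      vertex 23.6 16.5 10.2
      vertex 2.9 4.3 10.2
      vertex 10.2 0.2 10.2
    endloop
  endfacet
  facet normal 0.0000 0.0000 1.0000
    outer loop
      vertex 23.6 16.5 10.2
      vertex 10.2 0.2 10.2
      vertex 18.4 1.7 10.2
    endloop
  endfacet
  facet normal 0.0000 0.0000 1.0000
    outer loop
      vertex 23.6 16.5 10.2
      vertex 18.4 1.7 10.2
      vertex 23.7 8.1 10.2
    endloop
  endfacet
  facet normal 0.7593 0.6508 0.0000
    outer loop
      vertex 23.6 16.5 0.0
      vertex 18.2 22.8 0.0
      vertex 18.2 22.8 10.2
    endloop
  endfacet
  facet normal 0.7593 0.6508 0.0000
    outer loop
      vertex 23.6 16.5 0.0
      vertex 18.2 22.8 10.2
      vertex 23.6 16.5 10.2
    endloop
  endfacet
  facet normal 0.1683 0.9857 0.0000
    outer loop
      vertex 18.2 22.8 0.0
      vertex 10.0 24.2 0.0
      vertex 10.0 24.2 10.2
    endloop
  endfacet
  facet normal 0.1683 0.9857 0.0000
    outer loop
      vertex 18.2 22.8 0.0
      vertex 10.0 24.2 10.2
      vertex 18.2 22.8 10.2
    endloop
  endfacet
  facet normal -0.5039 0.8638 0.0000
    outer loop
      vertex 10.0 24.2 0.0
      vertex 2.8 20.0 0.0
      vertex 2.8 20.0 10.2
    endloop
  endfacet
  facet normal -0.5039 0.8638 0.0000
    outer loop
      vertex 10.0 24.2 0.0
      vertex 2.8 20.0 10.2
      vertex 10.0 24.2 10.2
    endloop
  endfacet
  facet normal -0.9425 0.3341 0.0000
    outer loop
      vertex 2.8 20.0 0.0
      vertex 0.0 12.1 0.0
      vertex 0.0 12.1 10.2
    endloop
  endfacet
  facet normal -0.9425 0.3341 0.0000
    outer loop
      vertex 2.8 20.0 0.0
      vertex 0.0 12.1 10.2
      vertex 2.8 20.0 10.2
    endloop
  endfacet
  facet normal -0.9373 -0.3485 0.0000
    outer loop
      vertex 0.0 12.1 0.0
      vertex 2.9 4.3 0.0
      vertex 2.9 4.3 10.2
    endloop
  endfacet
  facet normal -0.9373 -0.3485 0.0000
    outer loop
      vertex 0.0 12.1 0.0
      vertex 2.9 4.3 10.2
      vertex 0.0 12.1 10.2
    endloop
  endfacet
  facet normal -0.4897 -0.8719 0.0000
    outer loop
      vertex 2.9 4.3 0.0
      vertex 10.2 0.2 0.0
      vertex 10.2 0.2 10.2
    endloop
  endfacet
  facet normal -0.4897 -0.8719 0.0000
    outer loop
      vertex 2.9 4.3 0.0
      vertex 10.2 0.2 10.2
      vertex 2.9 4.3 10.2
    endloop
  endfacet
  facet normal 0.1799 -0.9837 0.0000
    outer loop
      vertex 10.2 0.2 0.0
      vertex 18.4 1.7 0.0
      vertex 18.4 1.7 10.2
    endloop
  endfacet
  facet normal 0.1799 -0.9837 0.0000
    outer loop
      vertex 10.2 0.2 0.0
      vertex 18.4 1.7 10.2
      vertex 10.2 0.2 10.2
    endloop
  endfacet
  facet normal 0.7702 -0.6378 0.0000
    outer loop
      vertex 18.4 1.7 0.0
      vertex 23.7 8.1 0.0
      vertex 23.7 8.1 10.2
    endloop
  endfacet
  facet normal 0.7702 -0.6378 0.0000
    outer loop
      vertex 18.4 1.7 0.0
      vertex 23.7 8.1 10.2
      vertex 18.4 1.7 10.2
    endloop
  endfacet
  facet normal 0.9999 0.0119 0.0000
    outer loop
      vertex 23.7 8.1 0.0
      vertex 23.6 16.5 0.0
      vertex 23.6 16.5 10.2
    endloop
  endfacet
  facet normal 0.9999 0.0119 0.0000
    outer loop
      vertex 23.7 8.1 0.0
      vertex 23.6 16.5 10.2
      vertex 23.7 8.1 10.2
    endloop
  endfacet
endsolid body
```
; perimeter-only toolpath
G21 ; units = mm
G90 ; absolute positioning
G28 ; home
; layer 1
G0 Z1.5
G0 X23.6 Y16.5
G1 X18.2 Y22.8
G1 X10.0 Y24.2
G1 X2.8 Y20.0
G1 X0.0 Y12.1
G1 X2.9 Y4.3
G1 X10.2 Y0.2
G1 X18.4 Y1.7
G1 X23.7 Y8.1
G1 X23.6 Y16.5
; layer 2
G0 Z2.9
G0 X23.6 Y16.5
G1 X18.2 Y22.8
G1 X10.0 Y24.2
G1 X2.8 Y20.0
G1 X0.0 Y12.1
G1 X2.9 Y4.3
G1 X10.2 Y0.2
G1 X18.4 Y1.7
G1 X23.7 Y8.1
G1 X23.6 Y16.5
; layer 3
G0 Z4.4
G0 X23.6 Y16.5
G1 X18.2 Y22.8
G1 X10.0 Y24.2
G1 X2.8 Y20.0
G1 X0.0 Y12.1
G1 X2.9 Y4.3
G1 X10.2 Y0.2
G1 X18.4 Y1.7
G1 X23.7 Y8.1
G1 X23.6 Y16.5
; layer 4
G0 Z5.8
G0 X23.6 Y16.5
G1 X18.2 Y22.8
G1 X10.0 Y24.2
G1 X2.8 Y20.0
G1 X0.0 Y12.1
G1 X2.9 Y4.3
G1 X10.2 Y0.2
G1 X18.4 Y1.7
G1 X23.7 Y8.1
G1 X23.6 Y16.5
; layer 5
G0 Z7.3
G0 X23.6 Y16.5
G1 X18.2 Y22.8
G1 X10.0 Y24.2
G1 X2.8 Y20.0
G1 X0.0 Y12.1
G1 X2.9 Y4.3
G1 X10.2 Y0.2
G1 X18.4 Y1.7
G1 X23.7 Y8.1
G1 X23.6 Y16.5
; layer 6
G0 Z8.7
G0 X23.6 Y16.5
G1 X18.2 Y22.8
G1 X10.0 Y24.2
G1 X2.8 Y20.0
G1 X0.0 Y12.1
G1 X2.9 Y4.3
G1 X10.2 Y0.2
G1 X18.4 Y1.7
G1 X23.7 Y8.1
G1 X23.6 Y16.5
; layer 7
G0 Z10.2
G0 X23.6 Y16.5
G1 X18.2 Y22.8
G1 X10.0 Y24.2
G1 X2.8 Y20.0
G1 X0.0 Y12.1
G1 X2.9 Y4.3
G1 X10.2 Y0.2
G1 X18.4 Y1.7
G1 X23.7 Y8.1
G1 X23.6 Y16.5
M2 ; end

The solid is a regular 9-sided prism (a cylinder approximated with 9 flat sides), circumscribed radius ≈ 12.2 mm, height ≈ 10.2 mm. Slicing at Δz = 1.5 mm — 7 equal slices spanning the solid's height, so layer i sits at z = i·h/7 — gives 7 non-empty perimeters. Each is a 9-segment closed polygon; G0 lifts to the layer z and rapids to the start vertex, then G1 traces the edges.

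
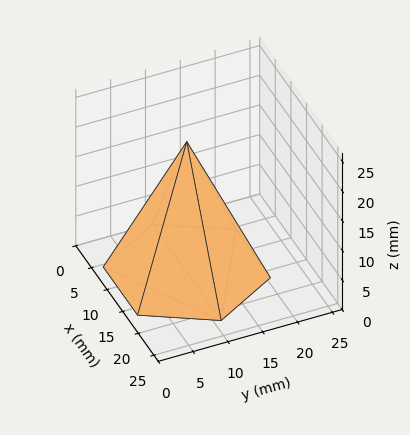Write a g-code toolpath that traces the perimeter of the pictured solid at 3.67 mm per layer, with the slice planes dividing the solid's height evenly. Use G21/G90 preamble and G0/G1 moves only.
Reading the render: the shape is a regular 6-sided pyramid, base circumscribed radius ≈ 11 mm, apex at z ≈ 22 mm (dimensions read to the nearest mm from the axis ticks). For the g-code, the solid's height is divided into equal slices at the stated Δz and each level perimeter traced with G1 moves after a G0 lift.

; perimeter-only toolpath
G21 ; units = mm
G90 ; absolute positioning
G28 ; home
; layer 1
G0 Z3.67
G0 X20.17 Y11.00
G1 X15.58 Y18.94
G1 X6.42 Y18.94
G1 X1.83 Y11.00
G1 X6.42 Y3.06
G1 X15.58 Y3.06
G1 X20.17 Y11.00
; layer 2
G0 Z7.33
G0 X18.33 Y11.00
G1 X14.67 Y17.35
G1 X7.33 Y17.35
G1 X3.67 Y11.00
G1 X7.33 Y4.65
G1 X14.67 Y4.65
G1 X18.33 Y11.00
; layer 3
G0 Z11.00
G0 X16.50 Y11.00
G1 X13.75 Y15.77
G1 X8.25 Y15.77
G1 X5.50 Y11.00
G1 X8.25 Y6.24
G1 X13.75 Y6.24
G1 X16.50 Y11.00
; layer 4
G0 Z14.67
G0 X14.67 Y11.00
G1 X12.83 Y14.18
G1 X9.17 Y14.18
G1 X7.33 Y11.00
G1 X9.17 Y7.82
G1 X12.83 Y7.82
G1 X14.67 Y11.00
; layer 5
G0 Z18.33
G0 X12.83 Y11.00
G1 X11.92 Y12.59
G1 X10.08 Y12.59
G1 X9.17 Y11.00
G1 X10.08 Y9.41
G1 X11.92 Y9.41
G1 X12.83 Y11.00
M2 ; end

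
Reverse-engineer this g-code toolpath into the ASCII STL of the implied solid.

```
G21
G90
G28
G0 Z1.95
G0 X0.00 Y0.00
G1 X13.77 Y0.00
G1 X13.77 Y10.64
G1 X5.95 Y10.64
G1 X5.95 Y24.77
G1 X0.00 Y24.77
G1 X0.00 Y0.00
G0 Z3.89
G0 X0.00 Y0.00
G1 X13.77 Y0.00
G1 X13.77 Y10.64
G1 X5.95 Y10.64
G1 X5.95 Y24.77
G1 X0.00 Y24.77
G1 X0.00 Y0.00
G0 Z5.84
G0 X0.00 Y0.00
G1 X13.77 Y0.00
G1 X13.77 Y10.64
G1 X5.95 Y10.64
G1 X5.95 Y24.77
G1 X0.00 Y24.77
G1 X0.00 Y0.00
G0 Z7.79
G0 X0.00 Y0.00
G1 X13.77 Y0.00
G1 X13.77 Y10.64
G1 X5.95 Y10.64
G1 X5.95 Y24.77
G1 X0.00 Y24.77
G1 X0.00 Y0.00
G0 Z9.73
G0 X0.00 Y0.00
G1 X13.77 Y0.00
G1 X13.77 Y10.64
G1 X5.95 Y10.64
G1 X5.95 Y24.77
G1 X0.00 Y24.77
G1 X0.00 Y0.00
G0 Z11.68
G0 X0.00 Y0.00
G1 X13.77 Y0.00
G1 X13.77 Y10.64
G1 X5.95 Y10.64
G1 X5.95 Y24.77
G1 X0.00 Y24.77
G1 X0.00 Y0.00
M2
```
solid part
  facet normal 0.0000 0.0000 -1.0000
    outer loop
      vertex 13.77 10.64 0.00
      vertex 13.77 0.00 0.00
      vertex 0.00 0.00 0.00
    endloop
  endfacet
  facet normal 0.0000 0.0000 -1.0000
    outer loop
      vertex 5.95 10.64 0.00
      vertex 13.77 10.64 0.00
      vertex 0.00 0.00 0.00
    endloop
  endfacet
  facet normal 0.0000 0.0000 -1.0000
    outer loop
      vertex 5.95 24.77 0.00
      vertex 5.95 10.64 0.00
      vertex 0.00 0.00 0.00
    endloop
  endfacet
  facet normal 0.0000 0.0000 -1.0000
    outer loop
      vertex 0.00 24.77 0.00
      vertex 5.95 24.77 0.00
      vertex 0.00 0.00 0.00
    endloop
  endfacet
  facet normal 0.0000 0.0000 1.0000
    outer loop
      vertex 0.00 0.00 11.68
      vertex 13.77 0.00 11.68
      vertex 13.77 10.64 11.68
    endloop
  endfacet
  facet normal 0.0000 0.0000 1.0000
    outer loop
      vertex 0.00 0.00 11.68
      vertex 13.77 10.64 11.68
      vertex 5.95 10.64 11.68
    endloop
  endfacet
  facet normal 0.0000 0.0000 1.0000
    outer loop
      vertex 0.00 0.00 11.68
      vertex 5.95 10.64 11.68
      vertex 5.95 24.77 11.68
    endloop
  endfacet
  facet normal 0.0000 0.0000 1.0000
    outer loop
      vertex 0.00 0.00 11.68
      vertex 5.95 24.77 11.68
      vertex 0.00 24.77 11.68
    endloop
  endfacet
  facet normal 0.0000 -1.0000 0.0000
    outer loop
      vertex 0.00 0.00 0.00
      vertex 13.77 0.00 0.00
      vertex 13.77 0.00 11.68
    endloop
  endfacet
  facet normal 0.0000 -1.0000 0.0000
    outer loop
      vertex 0.00 0.00 0.00
      vertex 13.77 0.00 11.68
      vertex 0.00 0.00 11.68
    endloop
  endfacet
  facet normal 1.0000 0.0000 0.0000
    outer loop
      vertex 13.77 0.00 0.00
      vertex 13.77 10.64 0.00
      vertex 13.77 10.64 11.68
    endloop
  endfacet
  facet normal 1.0000 0.0000 0.0000
    outer loop
      vertex 13.77 0.00 0.00
      vertex 13.77 10.64 11.68
      vertex 13.77 0.00 11.68
    endloop
  endfacet
  facet normal 0.0000 1.0000 0.0000
    outer loop
      vertex 13.77 10.64 0.00
      vertex 5.95 10.64 0.00
      vertex 5.95 10.64 11.68
    endloop
  endfacet
  facet normal 0.0000 1.0000 0.0000
    outer loop
      vertex 13.77 10.64 0.00
      vertex 5.95 10.64 11.68
      vertex 13.77 10.64 11.68
    endloop
  endfacet
  facet normal 1.0000 0.0000 0.0000
    outer loop
      vertex 5.95 10.64 0.00
      vertex 5.95 24.77 0.00
      vertex 5.95 24.77 11.68
    endloop
  endfacet
  facet normal 1.0000 0.0000 0.0000
    outer loop
      vertex 5.95 10.64 0.00
      vertex 5.95 24.77 11.68
      vertex 5.95 10.64 11.68
    endloop
  endfacet
  facet normal 0.0000 1.0000 0.0000
    outer loop
      vertex 5.95 24.77 0.00
      vertex 0.00 24.77 0.00
      vertex 0.00 24.77 11.68
    endloop
  endfacet
  facet normal 0.0000 1.0000 0.0000
    outer loop
      vertex 5.95 24.77 0.00
      vertex 0.00 24.77 11.68
      vertex 5.95 24.77 11.68
    endloop
  endfacet
  facet normal -1.0000 0.0000 0.0000
    outer loop
      vertex 0.00 24.77 0.00
      vertex 0.00 0.00 0.00
      vertex 0.00 0.00 11.68
    endloop
  endfacet
  facet normal -1.0000 0.0000 0.0000
    outer loop
      vertex 0.00 24.77 0.00
      vertex 0.00 0.00 11.68
      vertex 0.00 24.77 11.68
    endloop
  endfacet
endsolid part

The G0 Z moves step by Δz≈1.95 mm. Every layer's G1 loop is the same polygon, so the solid is a straight extrusion of it from z=0 to z≈11.7. Closing with flat bottom and top caps and triangulating gives 20 facets — an L-shaped prism: outer 13.8 × 24.8 mm, arm thicknesses ≈ 10.6 mm (horizontal) and 5.95 mm (vertical), extruded 11.7 mm in z.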